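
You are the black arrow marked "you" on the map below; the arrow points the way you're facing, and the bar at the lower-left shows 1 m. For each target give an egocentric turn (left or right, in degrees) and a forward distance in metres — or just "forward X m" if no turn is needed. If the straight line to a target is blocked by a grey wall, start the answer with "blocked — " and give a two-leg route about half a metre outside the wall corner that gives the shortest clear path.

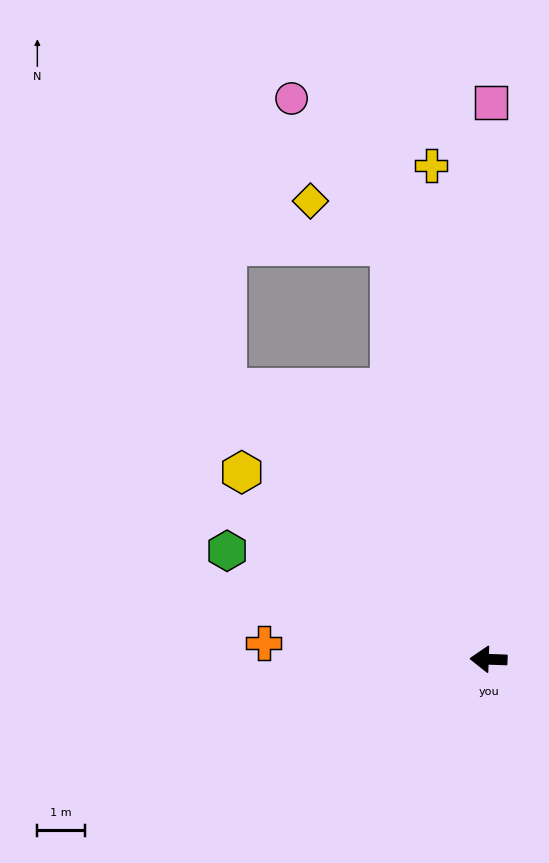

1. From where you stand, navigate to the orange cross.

turn right 2°, forward 4.8 m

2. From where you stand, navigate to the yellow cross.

turn right 81°, forward 10.5 m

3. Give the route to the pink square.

turn right 88°, forward 11.8 m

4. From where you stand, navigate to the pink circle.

blocked — turn right 75°, forward 9.0 m, then turn left 21°, forward 3.7 m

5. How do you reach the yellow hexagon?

turn right 35°, forward 6.5 m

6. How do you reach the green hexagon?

turn right 20°, forward 6.0 m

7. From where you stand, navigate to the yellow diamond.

blocked — turn right 75°, forward 9.0 m, then turn left 48°, forward 1.9 m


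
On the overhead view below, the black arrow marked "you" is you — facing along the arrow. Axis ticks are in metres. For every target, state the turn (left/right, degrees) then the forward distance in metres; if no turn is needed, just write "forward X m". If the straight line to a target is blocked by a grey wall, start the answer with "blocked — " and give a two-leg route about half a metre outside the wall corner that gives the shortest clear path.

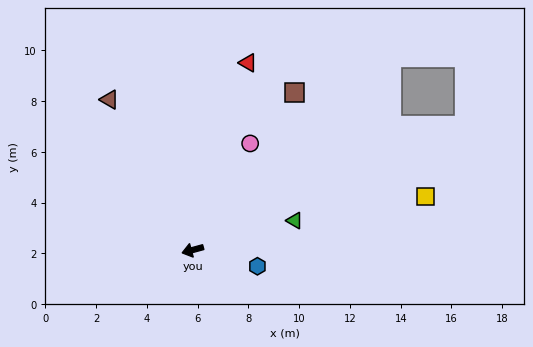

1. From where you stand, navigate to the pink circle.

turn right 134°, forward 4.8 m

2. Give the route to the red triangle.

turn right 122°, forward 7.7 m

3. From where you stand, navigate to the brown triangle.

turn right 76°, forward 6.8 m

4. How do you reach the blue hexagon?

turn left 151°, forward 2.6 m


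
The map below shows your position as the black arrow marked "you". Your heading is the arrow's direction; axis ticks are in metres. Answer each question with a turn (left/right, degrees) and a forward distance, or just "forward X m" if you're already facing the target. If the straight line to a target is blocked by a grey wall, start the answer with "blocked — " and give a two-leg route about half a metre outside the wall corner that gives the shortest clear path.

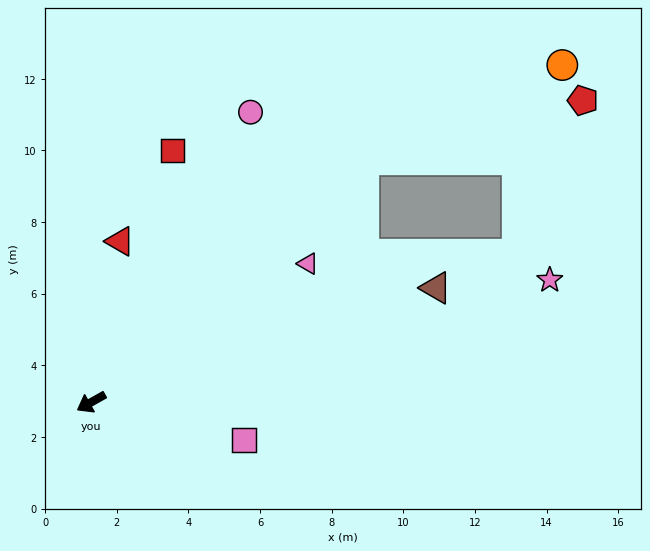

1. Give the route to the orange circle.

blocked — turn right 168°, forward 10.2 m, then turn right 16°, forward 6.1 m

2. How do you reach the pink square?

turn left 137°, forward 4.4 m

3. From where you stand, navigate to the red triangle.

turn right 129°, forward 4.6 m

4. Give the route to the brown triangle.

turn left 169°, forward 10.1 m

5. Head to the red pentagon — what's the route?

blocked — turn right 168°, forward 10.2 m, then turn right 26°, forward 6.3 m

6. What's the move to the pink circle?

turn right 148°, forward 9.2 m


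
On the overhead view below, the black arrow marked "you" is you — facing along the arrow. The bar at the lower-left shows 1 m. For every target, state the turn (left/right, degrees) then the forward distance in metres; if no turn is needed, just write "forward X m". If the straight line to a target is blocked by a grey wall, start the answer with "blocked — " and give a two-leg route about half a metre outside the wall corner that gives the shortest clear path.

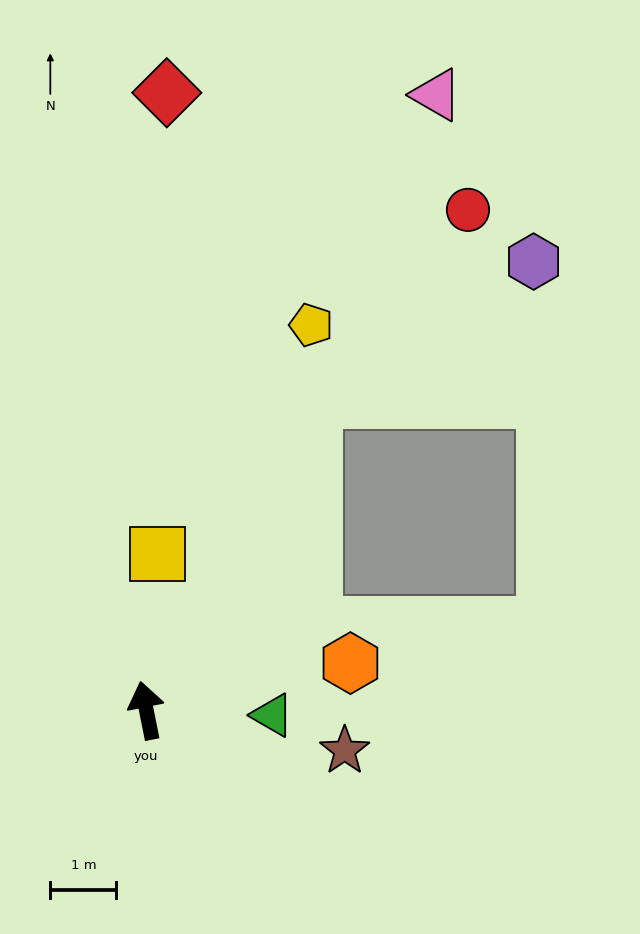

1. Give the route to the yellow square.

turn right 15°, forward 2.4 m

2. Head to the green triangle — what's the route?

turn right 104°, forward 1.9 m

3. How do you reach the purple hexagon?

blocked — turn right 40°, forward 5.3 m, then turn right 29°, forward 3.9 m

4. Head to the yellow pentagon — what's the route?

turn right 35°, forward 6.3 m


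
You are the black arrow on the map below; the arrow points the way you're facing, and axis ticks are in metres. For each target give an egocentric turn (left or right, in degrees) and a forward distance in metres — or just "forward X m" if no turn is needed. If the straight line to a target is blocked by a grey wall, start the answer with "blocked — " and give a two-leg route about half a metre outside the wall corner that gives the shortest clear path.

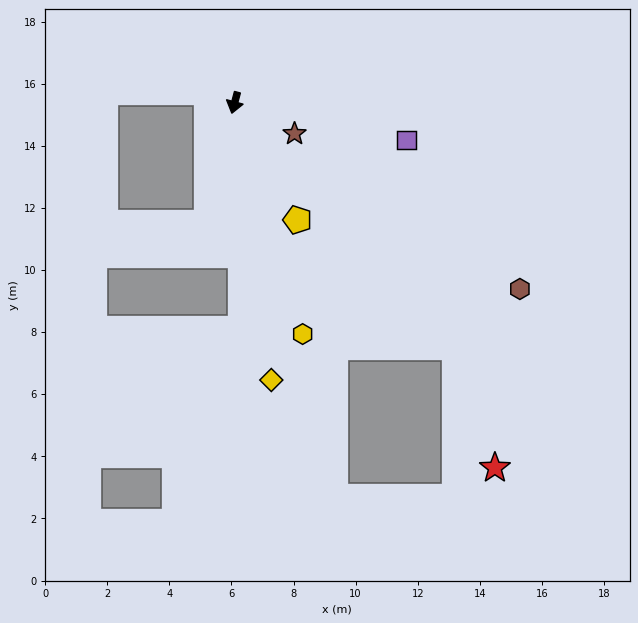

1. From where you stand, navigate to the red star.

blocked — turn left 57°, forward 10.6 m, then turn right 24°, forward 4.1 m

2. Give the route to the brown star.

turn left 78°, forward 2.2 m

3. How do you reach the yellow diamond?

turn left 22°, forward 9.0 m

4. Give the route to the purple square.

turn left 93°, forward 5.7 m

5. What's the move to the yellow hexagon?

turn left 31°, forward 7.8 m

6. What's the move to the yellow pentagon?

turn left 43°, forward 4.3 m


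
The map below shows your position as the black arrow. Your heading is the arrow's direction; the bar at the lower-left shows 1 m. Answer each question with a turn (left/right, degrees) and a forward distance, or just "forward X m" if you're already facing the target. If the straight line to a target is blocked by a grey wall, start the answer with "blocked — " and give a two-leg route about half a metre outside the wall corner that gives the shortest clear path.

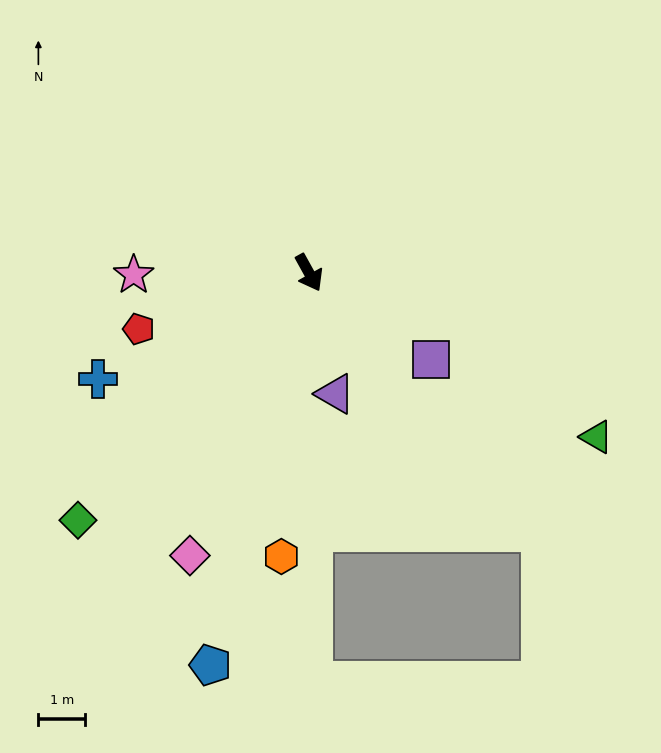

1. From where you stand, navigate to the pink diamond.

turn right 52°, forward 6.5 m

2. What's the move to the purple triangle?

turn right 17°, forward 2.6 m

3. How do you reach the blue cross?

turn right 92°, forward 5.0 m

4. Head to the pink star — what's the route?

turn right 118°, forward 3.7 m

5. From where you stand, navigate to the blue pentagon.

turn right 43°, forward 8.6 m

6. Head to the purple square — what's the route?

turn left 26°, forward 3.2 m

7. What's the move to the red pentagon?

turn right 101°, forward 3.8 m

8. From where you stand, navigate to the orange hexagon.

turn right 35°, forward 6.1 m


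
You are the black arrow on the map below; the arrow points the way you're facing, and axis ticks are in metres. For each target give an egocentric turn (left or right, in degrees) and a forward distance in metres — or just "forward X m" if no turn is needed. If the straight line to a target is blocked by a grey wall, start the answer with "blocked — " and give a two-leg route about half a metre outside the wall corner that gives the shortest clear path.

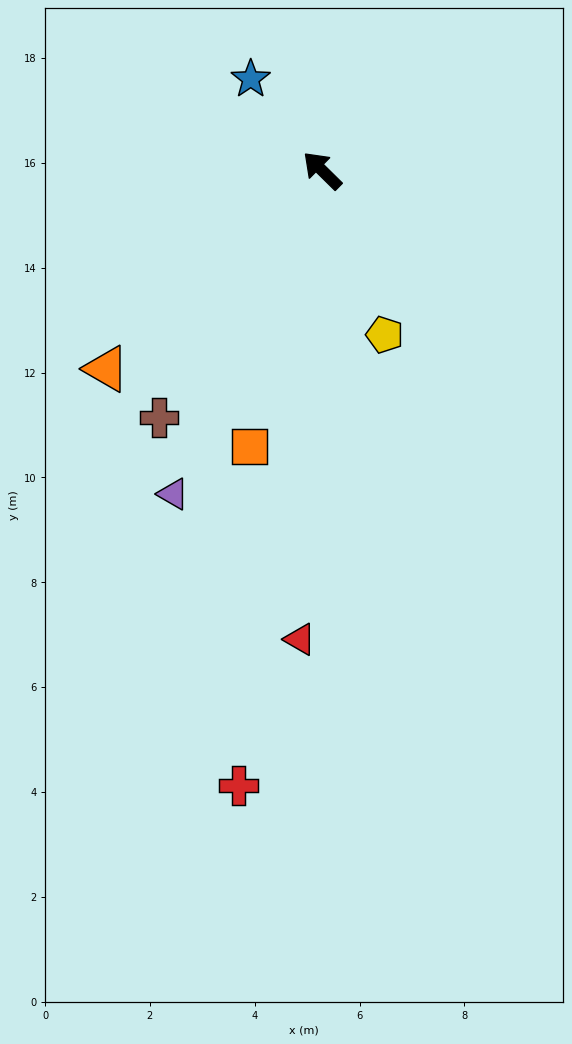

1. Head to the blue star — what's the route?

turn right 7°, forward 2.2 m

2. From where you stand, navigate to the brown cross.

turn left 101°, forward 5.7 m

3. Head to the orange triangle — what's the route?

turn left 87°, forward 5.6 m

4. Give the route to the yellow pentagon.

turn left 155°, forward 3.4 m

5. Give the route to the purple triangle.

turn left 110°, forward 6.8 m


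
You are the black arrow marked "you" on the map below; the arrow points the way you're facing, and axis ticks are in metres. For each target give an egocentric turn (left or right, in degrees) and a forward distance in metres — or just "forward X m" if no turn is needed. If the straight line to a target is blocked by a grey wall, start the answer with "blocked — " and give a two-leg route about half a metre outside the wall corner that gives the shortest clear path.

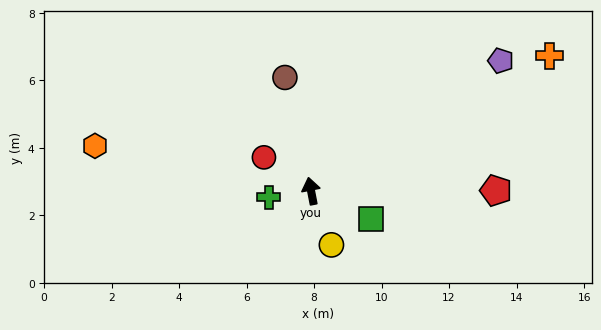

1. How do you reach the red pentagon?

turn right 101°, forward 5.5 m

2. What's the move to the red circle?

turn left 44°, forward 1.7 m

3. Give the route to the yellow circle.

turn right 170°, forward 1.7 m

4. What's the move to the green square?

turn right 126°, forward 2.0 m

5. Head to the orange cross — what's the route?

turn right 71°, forward 8.1 m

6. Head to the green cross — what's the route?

turn left 88°, forward 1.3 m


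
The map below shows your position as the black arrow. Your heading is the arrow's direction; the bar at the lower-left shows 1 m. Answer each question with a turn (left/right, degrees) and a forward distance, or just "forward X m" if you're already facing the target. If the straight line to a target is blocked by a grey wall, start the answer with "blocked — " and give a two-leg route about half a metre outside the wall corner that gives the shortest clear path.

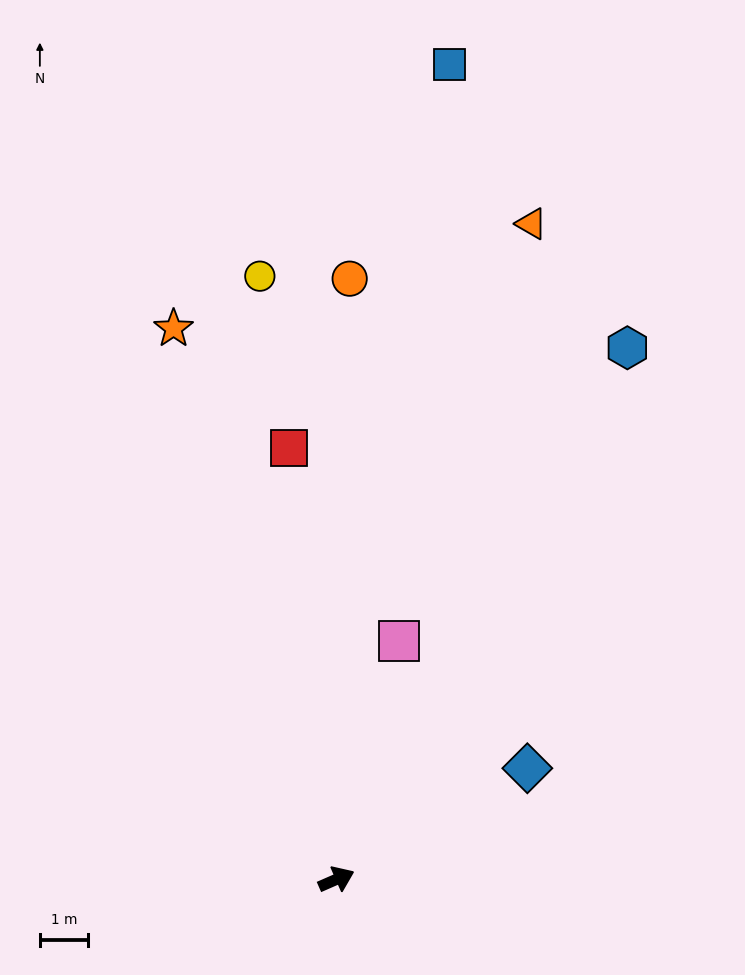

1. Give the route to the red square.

turn left 73°, forward 9.0 m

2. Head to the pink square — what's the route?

turn left 52°, forward 5.1 m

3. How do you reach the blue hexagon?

turn left 38°, forward 12.6 m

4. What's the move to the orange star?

turn left 83°, forward 11.9 m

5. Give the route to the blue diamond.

turn left 7°, forward 4.6 m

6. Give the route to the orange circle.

turn left 65°, forward 12.4 m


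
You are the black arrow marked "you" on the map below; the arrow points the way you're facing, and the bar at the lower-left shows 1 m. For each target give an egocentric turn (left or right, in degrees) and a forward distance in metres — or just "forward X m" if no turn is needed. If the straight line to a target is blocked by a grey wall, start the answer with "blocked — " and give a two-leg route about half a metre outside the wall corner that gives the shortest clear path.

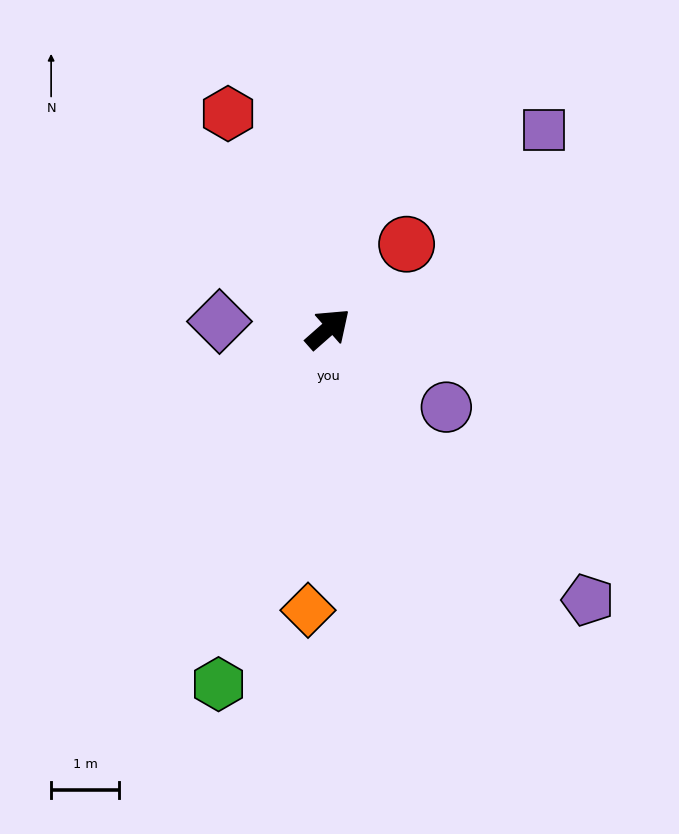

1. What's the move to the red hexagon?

turn left 74°, forward 3.5 m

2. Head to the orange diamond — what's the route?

turn right 135°, forward 4.1 m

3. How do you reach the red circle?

turn left 6°, forward 1.7 m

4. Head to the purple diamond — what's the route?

turn left 135°, forward 1.6 m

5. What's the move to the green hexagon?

turn right 148°, forward 5.5 m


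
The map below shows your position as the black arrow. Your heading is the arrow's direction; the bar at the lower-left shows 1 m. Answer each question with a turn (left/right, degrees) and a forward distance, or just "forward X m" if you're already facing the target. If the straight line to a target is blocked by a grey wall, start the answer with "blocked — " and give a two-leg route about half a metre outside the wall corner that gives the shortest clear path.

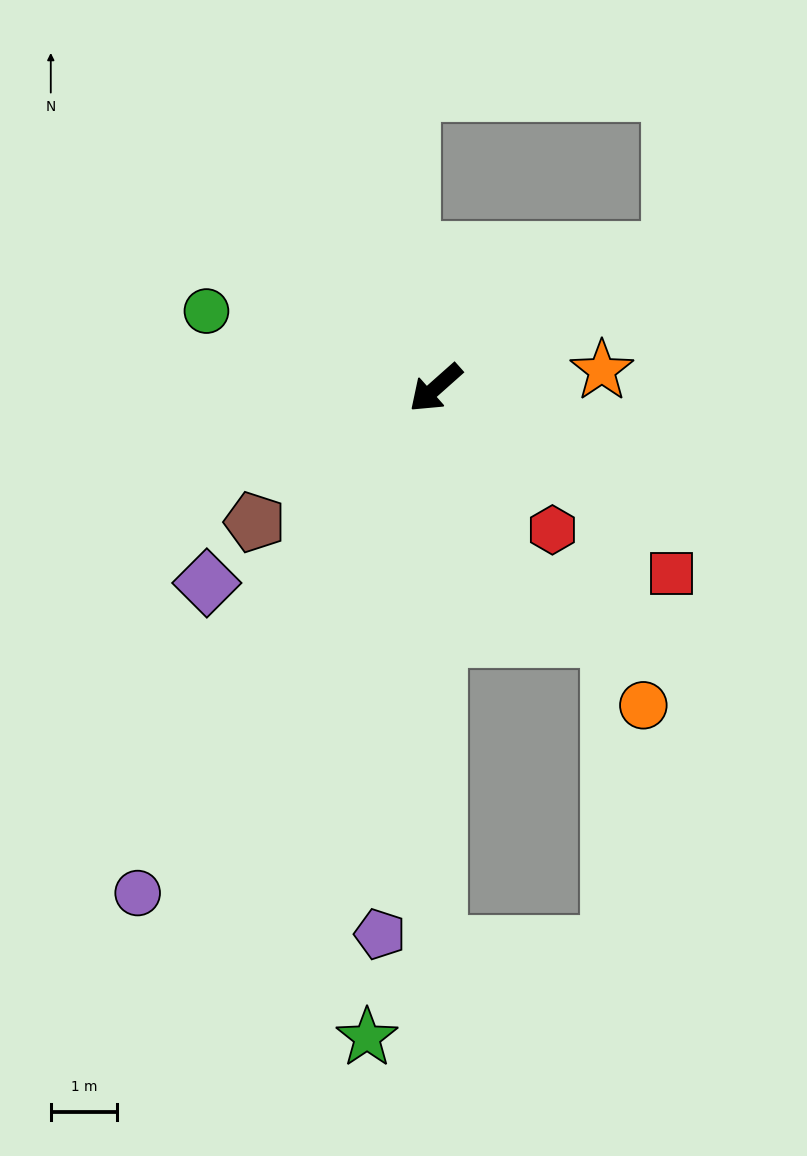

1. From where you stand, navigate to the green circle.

turn right 60°, forward 3.6 m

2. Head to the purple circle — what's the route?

turn left 18°, forward 8.8 m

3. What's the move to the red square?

turn left 100°, forward 4.5 m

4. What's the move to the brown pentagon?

turn right 5°, forward 3.4 m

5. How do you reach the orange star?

turn left 144°, forward 2.5 m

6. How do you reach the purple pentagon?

turn left 43°, forward 8.3 m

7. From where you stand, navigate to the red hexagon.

turn left 88°, forward 2.8 m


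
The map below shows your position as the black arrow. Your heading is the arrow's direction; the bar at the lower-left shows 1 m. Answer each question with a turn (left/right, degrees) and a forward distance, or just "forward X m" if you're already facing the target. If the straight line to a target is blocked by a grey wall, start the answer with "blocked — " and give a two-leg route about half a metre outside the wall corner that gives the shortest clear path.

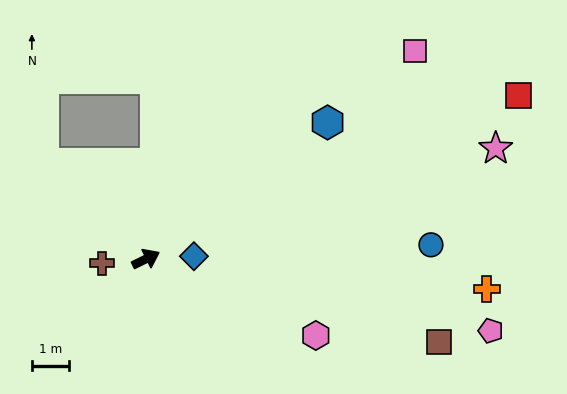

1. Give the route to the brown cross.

turn left 159°, forward 1.2 m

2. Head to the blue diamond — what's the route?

turn right 23°, forward 1.3 m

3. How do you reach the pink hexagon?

turn right 50°, forward 5.0 m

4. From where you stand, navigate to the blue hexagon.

turn left 11°, forward 6.1 m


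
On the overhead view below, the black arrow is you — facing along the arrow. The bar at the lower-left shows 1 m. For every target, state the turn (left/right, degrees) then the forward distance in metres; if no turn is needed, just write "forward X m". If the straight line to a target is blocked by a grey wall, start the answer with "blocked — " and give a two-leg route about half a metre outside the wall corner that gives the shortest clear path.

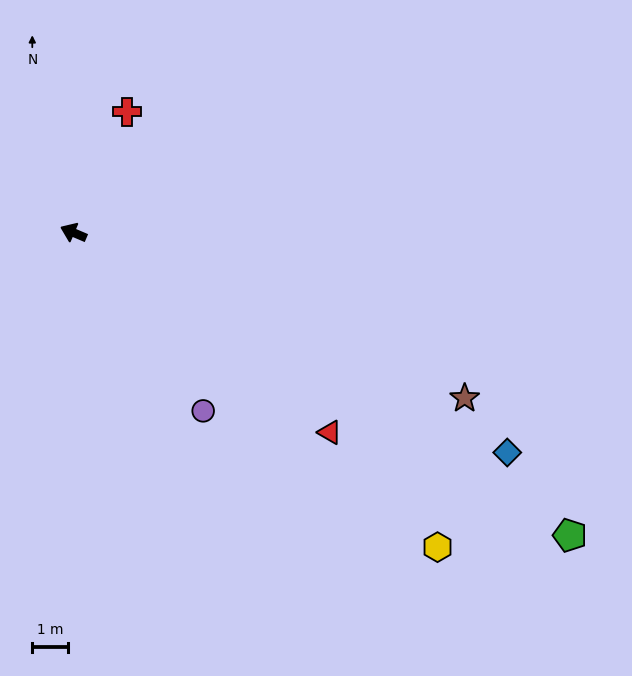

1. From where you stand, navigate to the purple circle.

turn left 149°, forward 6.2 m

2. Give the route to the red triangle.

turn left 165°, forward 9.1 m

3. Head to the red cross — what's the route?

turn right 91°, forward 3.7 m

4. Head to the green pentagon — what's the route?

turn left 172°, forward 16.3 m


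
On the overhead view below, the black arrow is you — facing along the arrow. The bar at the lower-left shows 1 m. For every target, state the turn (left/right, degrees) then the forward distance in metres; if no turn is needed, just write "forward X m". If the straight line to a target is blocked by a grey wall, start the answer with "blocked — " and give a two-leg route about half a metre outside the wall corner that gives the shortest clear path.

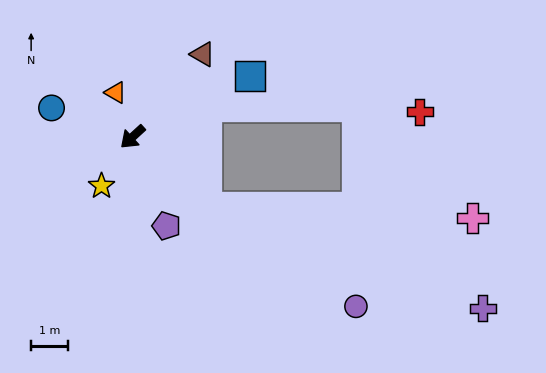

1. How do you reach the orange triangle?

turn right 112°, forward 1.3 m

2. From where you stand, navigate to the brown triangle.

turn right 173°, forward 2.9 m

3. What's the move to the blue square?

turn left 165°, forward 3.6 m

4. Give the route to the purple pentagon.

turn left 68°, forward 2.6 m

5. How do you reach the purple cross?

blocked — turn left 93°, forward 2.8 m, then turn left 25°, forward 8.0 m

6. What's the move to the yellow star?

turn left 15°, forward 1.6 m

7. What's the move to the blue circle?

turn right 62°, forward 2.3 m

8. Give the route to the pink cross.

blocked — turn left 93°, forward 2.8 m, then turn left 42°, forward 7.2 m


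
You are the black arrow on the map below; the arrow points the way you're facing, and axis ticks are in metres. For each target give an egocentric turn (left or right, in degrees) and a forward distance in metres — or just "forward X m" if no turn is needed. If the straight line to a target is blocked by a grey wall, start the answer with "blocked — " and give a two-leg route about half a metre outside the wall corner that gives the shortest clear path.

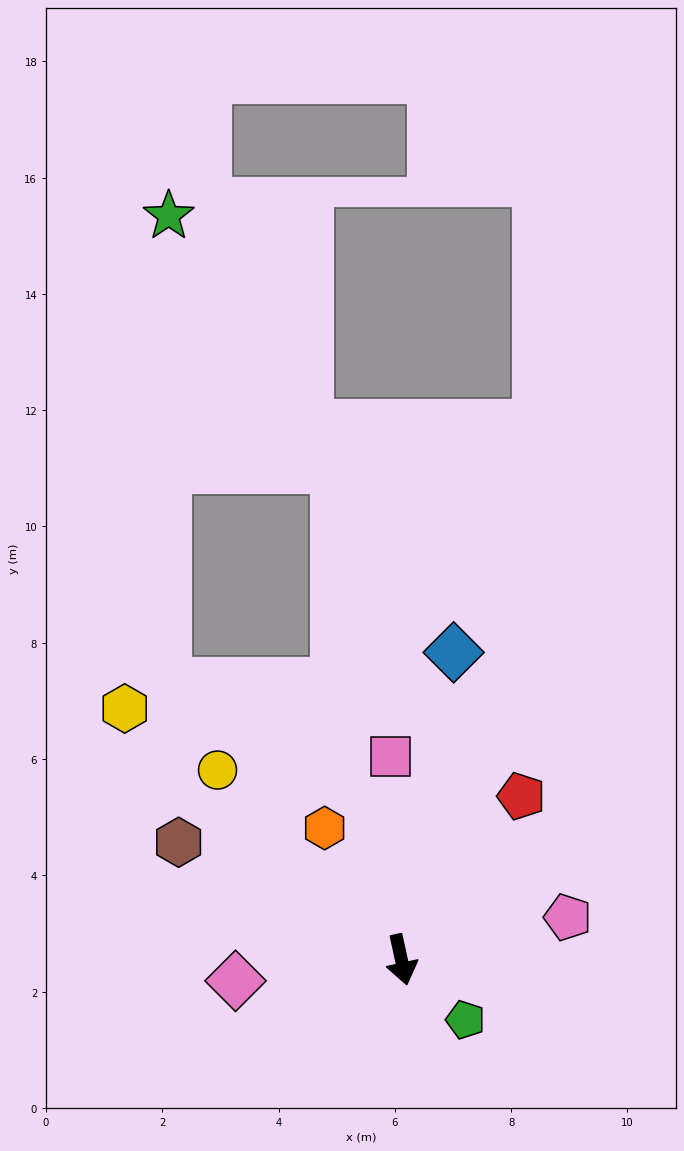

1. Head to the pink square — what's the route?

turn left 171°, forward 3.5 m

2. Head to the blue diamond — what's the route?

turn left 158°, forward 5.4 m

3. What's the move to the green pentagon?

turn left 35°, forward 1.5 m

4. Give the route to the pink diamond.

turn right 95°, forward 2.9 m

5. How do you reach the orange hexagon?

turn right 162°, forward 2.6 m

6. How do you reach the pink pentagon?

turn left 92°, forward 3.0 m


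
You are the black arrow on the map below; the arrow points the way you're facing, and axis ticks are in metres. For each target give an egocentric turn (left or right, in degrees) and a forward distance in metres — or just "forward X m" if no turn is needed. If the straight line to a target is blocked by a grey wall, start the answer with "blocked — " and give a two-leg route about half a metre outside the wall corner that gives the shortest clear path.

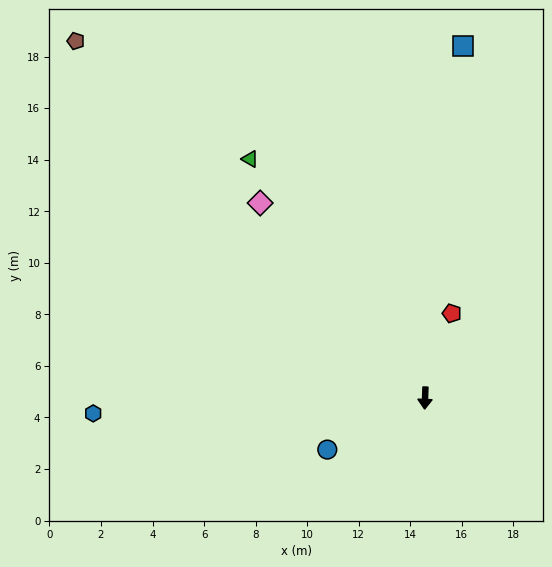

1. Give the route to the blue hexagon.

turn right 85°, forward 12.9 m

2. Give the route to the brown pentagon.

turn right 133°, forward 19.4 m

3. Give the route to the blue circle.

turn right 60°, forward 4.3 m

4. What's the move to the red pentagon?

turn left 165°, forward 3.4 m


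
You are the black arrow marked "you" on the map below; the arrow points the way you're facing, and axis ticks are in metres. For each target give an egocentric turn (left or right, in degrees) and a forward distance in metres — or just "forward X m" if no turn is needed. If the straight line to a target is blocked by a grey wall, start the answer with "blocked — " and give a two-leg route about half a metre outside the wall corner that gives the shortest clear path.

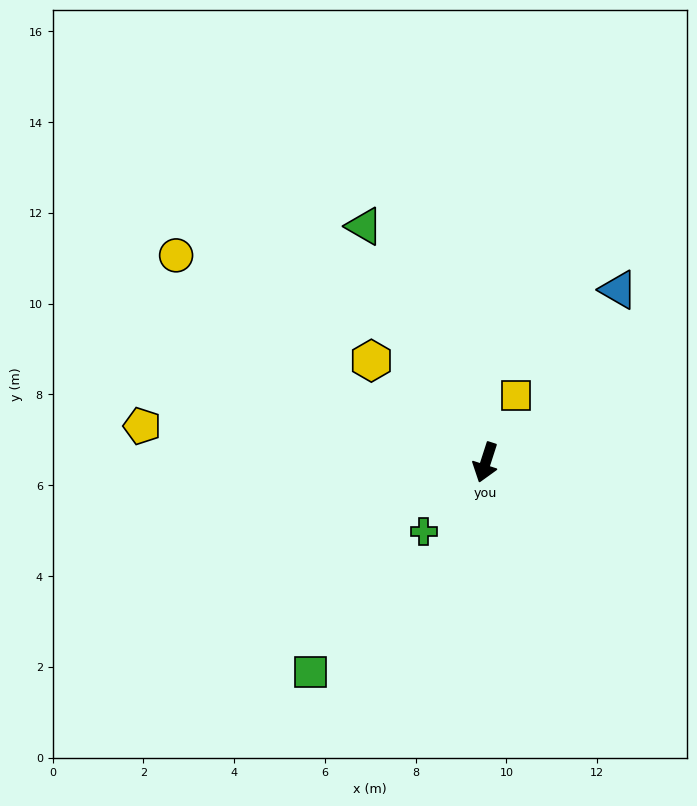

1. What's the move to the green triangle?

turn right 135°, forward 5.9 m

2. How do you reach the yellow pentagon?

turn right 78°, forward 7.6 m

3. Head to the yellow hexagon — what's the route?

turn right 114°, forward 3.4 m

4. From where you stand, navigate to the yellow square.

turn left 173°, forward 1.6 m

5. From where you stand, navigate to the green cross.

turn right 24°, forward 2.0 m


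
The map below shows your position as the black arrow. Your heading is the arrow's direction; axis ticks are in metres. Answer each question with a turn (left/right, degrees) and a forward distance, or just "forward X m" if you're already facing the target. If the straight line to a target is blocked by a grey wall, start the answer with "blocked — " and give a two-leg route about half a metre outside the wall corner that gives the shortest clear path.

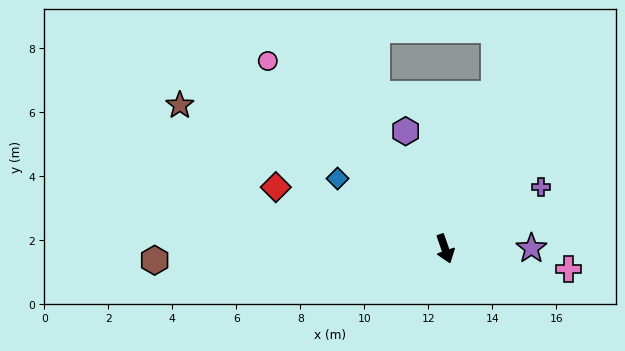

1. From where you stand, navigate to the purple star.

turn left 71°, forward 2.7 m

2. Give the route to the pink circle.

turn right 156°, forward 8.1 m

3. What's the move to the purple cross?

turn left 103°, forward 3.6 m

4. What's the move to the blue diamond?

turn right 142°, forward 4.0 m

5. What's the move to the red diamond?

turn right 129°, forward 5.6 m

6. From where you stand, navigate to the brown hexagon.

turn right 107°, forward 9.1 m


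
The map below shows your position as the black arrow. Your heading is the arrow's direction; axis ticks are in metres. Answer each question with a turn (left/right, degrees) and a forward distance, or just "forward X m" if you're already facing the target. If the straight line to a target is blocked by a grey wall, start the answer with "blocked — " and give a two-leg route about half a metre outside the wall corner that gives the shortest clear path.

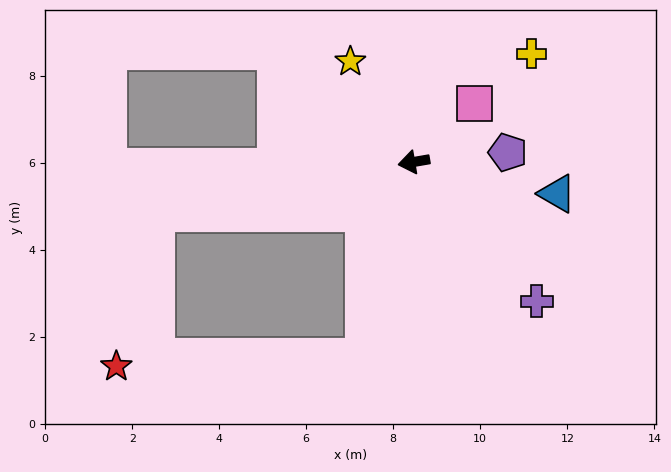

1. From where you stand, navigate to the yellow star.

turn right 67°, forward 2.7 m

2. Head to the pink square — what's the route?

turn right 146°, forward 1.9 m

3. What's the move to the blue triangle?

turn left 158°, forward 3.4 m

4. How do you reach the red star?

blocked — forward 6.0 m, then turn left 65°, forward 3.6 m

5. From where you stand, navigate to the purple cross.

turn left 122°, forward 4.3 m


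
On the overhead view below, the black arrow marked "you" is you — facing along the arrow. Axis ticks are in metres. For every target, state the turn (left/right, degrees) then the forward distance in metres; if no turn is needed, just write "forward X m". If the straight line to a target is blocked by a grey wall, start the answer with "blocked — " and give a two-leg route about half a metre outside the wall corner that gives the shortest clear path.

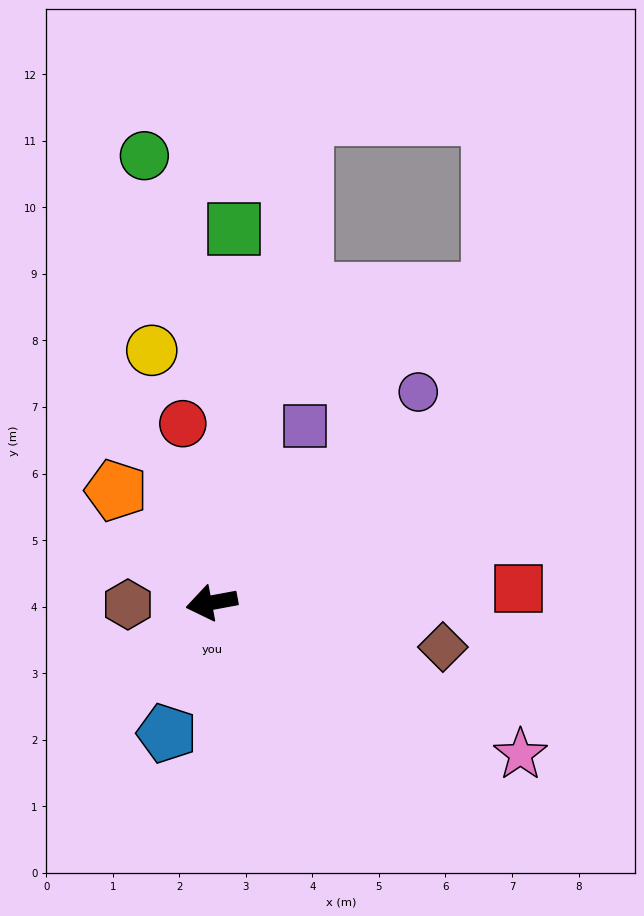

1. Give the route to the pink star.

turn left 143°, forward 5.2 m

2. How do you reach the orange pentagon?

turn right 60°, forward 2.2 m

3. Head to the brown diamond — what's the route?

turn left 159°, forward 3.5 m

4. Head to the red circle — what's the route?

turn right 91°, forward 2.7 m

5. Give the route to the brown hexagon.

turn right 9°, forward 1.3 m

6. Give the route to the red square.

turn left 172°, forward 4.6 m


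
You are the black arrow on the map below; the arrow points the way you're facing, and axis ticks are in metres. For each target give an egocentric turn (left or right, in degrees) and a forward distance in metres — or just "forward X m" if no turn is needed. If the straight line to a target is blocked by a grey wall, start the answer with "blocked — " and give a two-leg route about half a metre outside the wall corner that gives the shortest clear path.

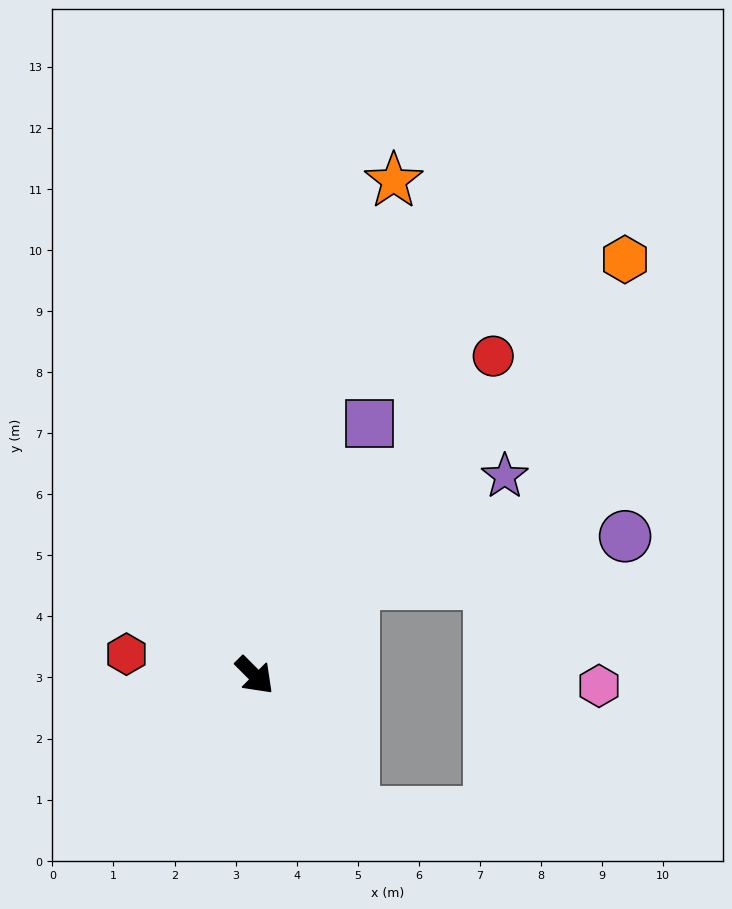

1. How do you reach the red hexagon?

turn right 144°, forward 2.1 m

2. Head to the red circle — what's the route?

turn left 98°, forward 6.5 m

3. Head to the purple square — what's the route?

turn left 111°, forward 4.5 m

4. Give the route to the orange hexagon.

turn left 93°, forward 9.1 m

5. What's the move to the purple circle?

blocked — turn left 88°, forward 2.2 m, then turn right 33°, forward 4.5 m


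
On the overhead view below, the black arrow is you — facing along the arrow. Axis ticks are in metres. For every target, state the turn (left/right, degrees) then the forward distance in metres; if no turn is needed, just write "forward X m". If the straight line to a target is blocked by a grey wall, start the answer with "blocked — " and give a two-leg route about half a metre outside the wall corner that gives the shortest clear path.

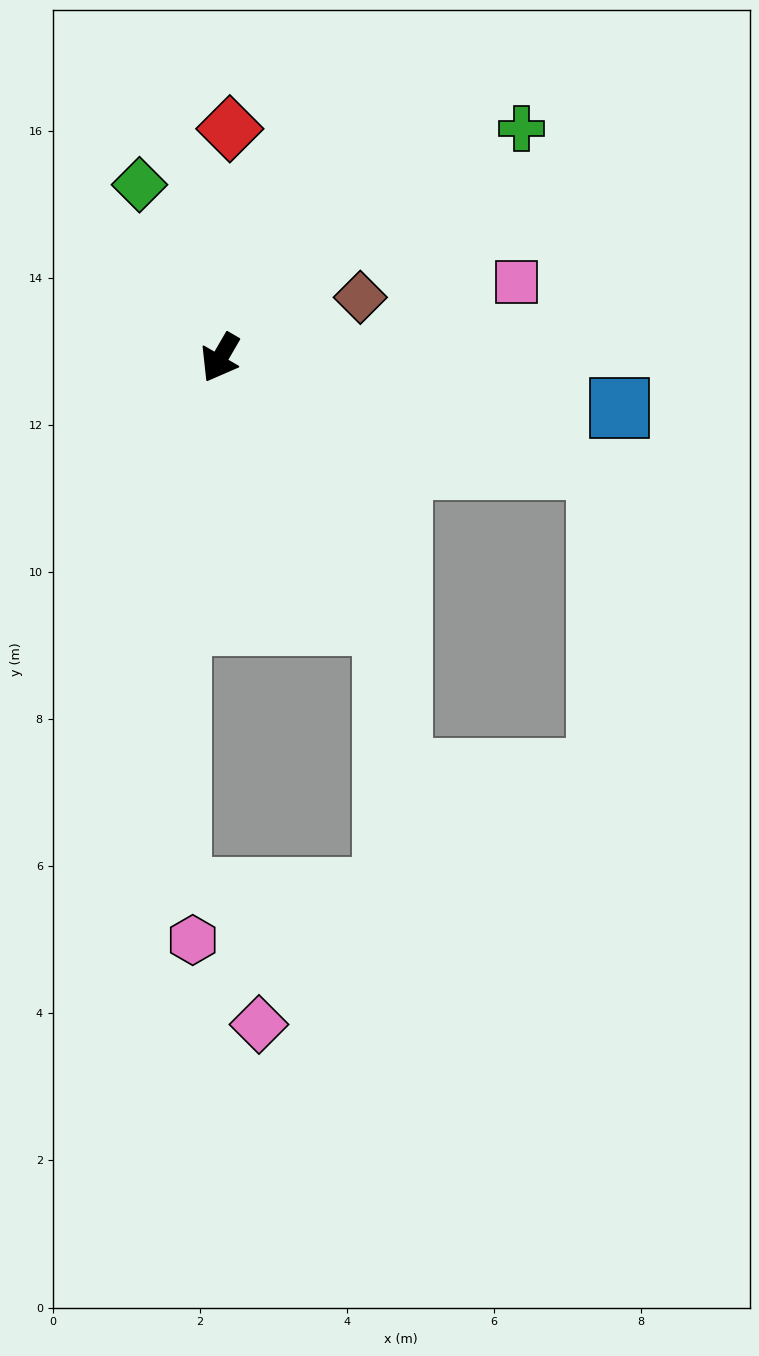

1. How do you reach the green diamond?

turn right 125°, forward 2.6 m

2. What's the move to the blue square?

turn left 113°, forward 5.5 m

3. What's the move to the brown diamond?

turn left 144°, forward 2.1 m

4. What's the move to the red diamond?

turn right 152°, forward 3.1 m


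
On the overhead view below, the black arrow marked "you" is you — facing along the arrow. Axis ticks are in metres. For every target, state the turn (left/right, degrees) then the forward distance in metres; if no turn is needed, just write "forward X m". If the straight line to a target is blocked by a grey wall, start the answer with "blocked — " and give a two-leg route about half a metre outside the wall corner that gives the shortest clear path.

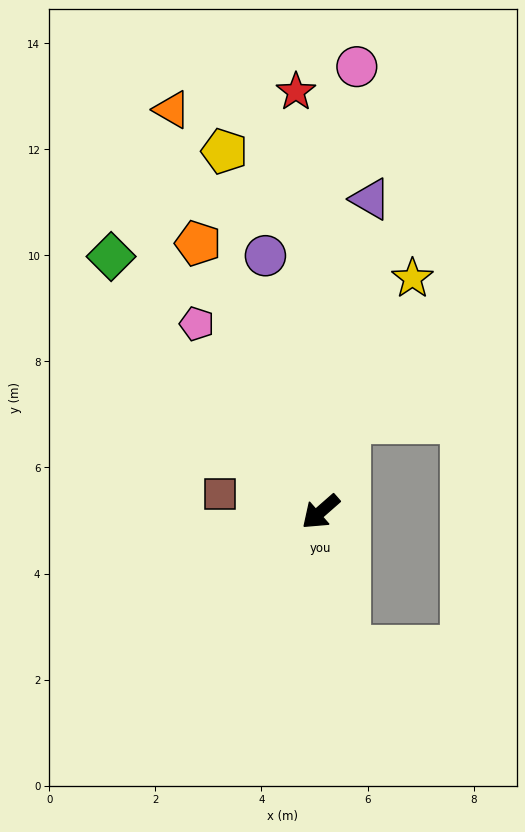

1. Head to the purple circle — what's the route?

turn right 119°, forward 4.9 m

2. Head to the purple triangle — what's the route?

turn right 140°, forward 6.0 m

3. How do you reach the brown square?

turn right 51°, forward 1.9 m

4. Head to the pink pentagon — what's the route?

turn right 98°, forward 4.2 m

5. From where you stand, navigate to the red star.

turn right 128°, forward 7.9 m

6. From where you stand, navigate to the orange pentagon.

turn right 107°, forward 5.6 m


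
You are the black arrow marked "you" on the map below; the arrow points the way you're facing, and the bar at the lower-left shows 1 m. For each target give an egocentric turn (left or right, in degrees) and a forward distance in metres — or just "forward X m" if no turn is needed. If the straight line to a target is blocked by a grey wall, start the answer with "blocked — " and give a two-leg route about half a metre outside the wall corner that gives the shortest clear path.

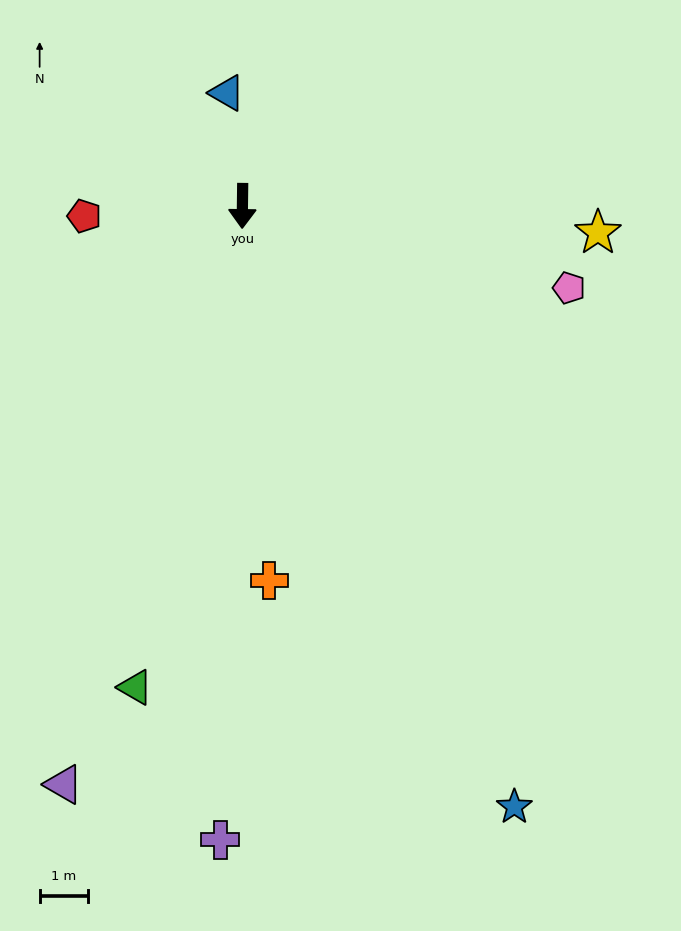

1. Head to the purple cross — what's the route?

forward 13.0 m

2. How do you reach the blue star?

turn left 25°, forward 13.6 m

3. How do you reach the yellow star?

turn left 86°, forward 7.3 m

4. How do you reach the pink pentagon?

turn left 77°, forward 6.9 m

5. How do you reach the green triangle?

turn right 12°, forward 10.1 m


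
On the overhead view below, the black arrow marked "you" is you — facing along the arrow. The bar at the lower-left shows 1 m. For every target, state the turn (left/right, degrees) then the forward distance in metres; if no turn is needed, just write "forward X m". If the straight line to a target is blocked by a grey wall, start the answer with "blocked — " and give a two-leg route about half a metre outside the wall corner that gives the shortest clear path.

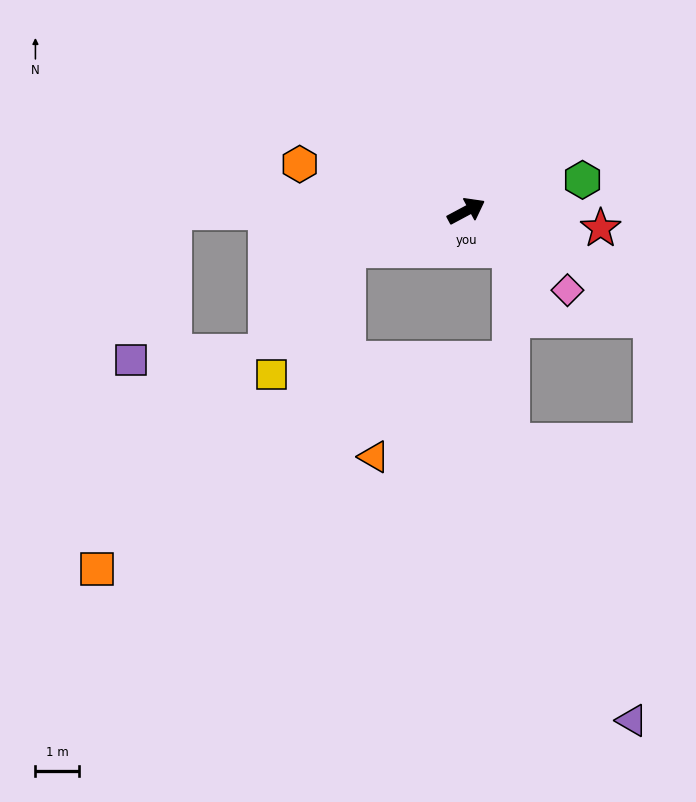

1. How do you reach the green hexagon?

turn right 13°, forward 2.8 m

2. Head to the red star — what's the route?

turn right 36°, forward 3.1 m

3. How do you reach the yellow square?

blocked — turn left 170°, forward 2.9 m, then turn left 40°, forward 3.4 m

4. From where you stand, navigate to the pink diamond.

turn right 66°, forward 3.0 m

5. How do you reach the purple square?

blocked — turn left 152°, forward 6.8 m, then turn left 74°, forward 3.6 m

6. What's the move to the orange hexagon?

turn left 136°, forward 4.0 m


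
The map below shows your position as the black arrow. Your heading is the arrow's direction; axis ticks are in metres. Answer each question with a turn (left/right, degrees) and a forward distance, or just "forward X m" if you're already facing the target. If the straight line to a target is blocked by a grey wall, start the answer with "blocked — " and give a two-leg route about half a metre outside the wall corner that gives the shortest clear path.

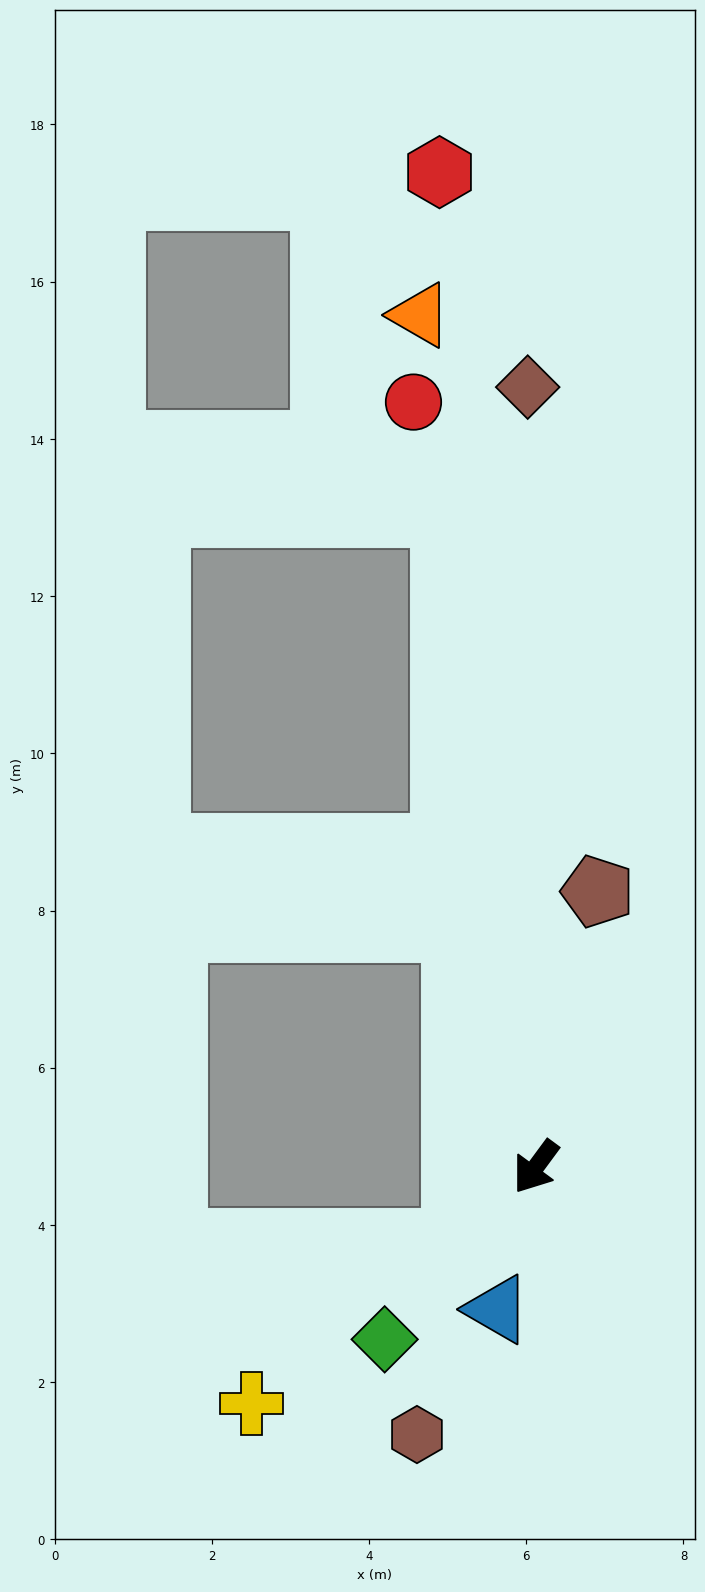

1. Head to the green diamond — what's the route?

turn right 5°, forward 2.9 m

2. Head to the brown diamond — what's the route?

turn right 143°, forward 9.9 m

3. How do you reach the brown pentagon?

turn right 156°, forward 3.6 m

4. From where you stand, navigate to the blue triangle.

turn left 21°, forward 1.9 m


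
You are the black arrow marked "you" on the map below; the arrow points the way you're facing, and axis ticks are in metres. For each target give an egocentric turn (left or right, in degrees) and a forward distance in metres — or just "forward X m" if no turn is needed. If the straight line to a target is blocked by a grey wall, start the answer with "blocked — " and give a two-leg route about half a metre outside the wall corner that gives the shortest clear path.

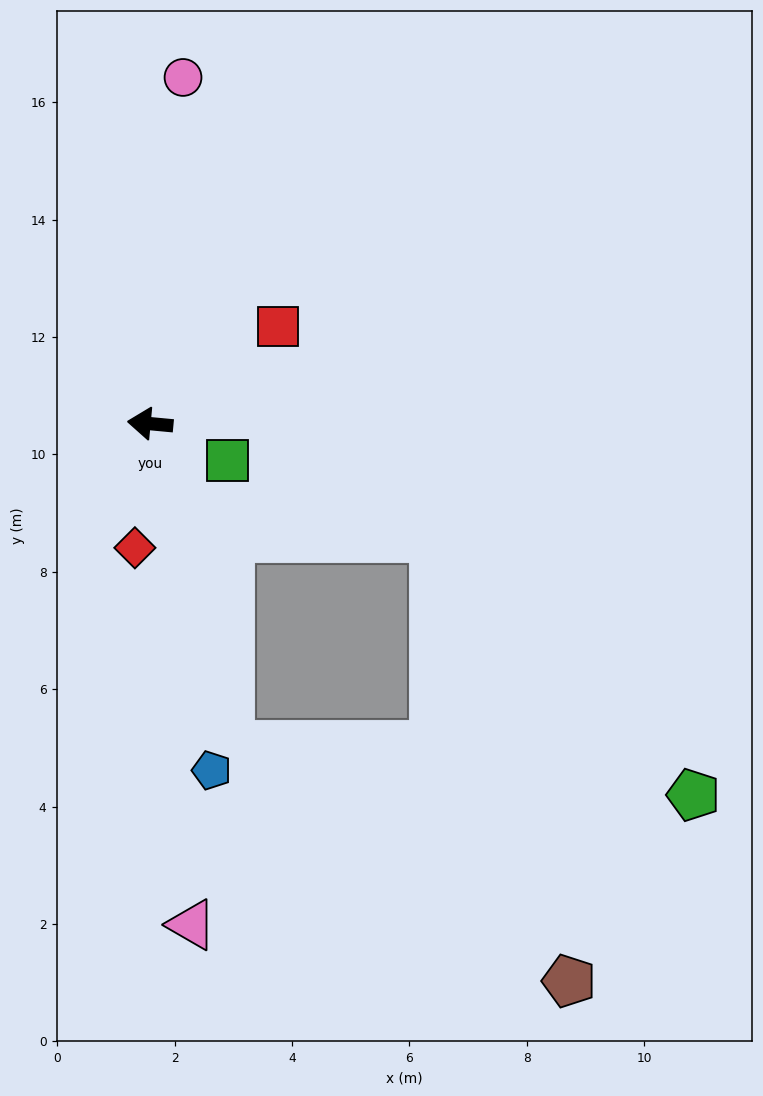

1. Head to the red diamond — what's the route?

turn left 88°, forward 2.1 m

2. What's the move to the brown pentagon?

blocked — turn left 109°, forward 5.6 m, then turn left 42°, forward 7.0 m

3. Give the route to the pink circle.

turn right 90°, forward 5.9 m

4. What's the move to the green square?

turn left 160°, forward 1.5 m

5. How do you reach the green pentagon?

blocked — turn left 109°, forward 5.6 m, then turn left 70°, forward 8.0 m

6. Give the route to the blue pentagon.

turn left 105°, forward 6.0 m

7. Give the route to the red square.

turn right 137°, forward 2.7 m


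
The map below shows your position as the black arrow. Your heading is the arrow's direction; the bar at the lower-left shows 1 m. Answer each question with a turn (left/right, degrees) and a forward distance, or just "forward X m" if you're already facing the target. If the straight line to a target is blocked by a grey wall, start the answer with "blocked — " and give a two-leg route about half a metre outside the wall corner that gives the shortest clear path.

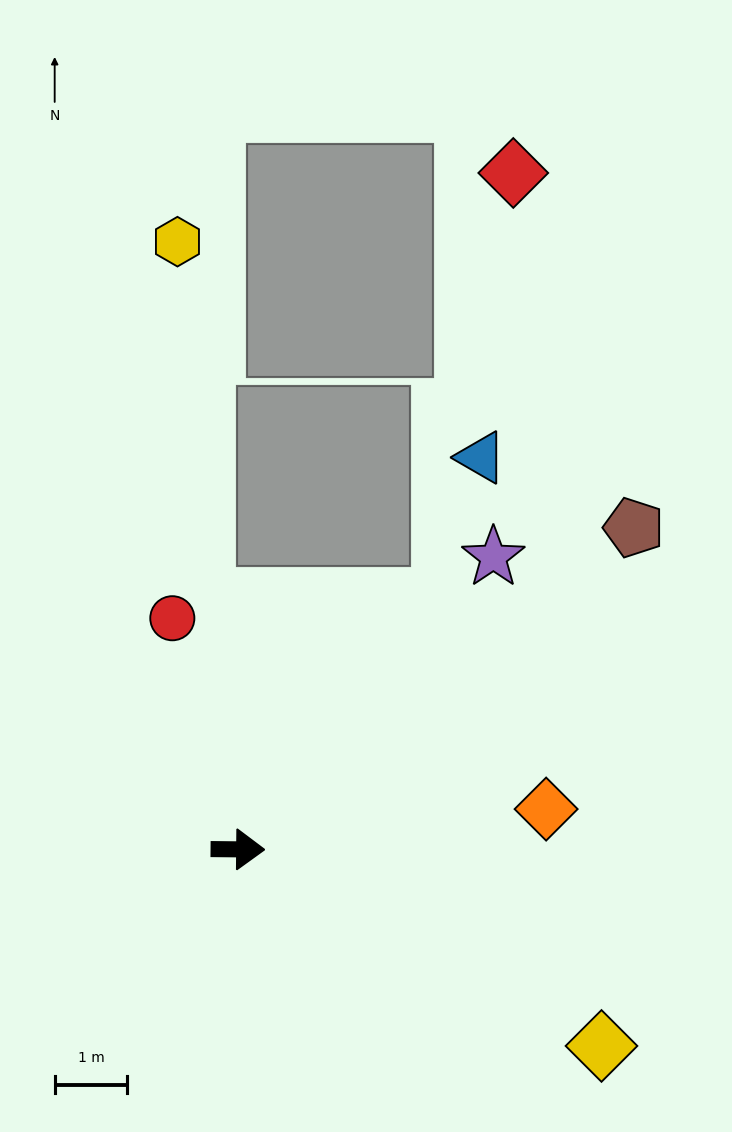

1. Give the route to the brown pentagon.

turn left 40°, forward 7.0 m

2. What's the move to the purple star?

turn left 49°, forward 5.3 m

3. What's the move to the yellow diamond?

turn right 28°, forward 5.7 m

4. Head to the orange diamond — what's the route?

turn left 8°, forward 4.3 m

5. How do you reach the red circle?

turn left 106°, forward 3.3 m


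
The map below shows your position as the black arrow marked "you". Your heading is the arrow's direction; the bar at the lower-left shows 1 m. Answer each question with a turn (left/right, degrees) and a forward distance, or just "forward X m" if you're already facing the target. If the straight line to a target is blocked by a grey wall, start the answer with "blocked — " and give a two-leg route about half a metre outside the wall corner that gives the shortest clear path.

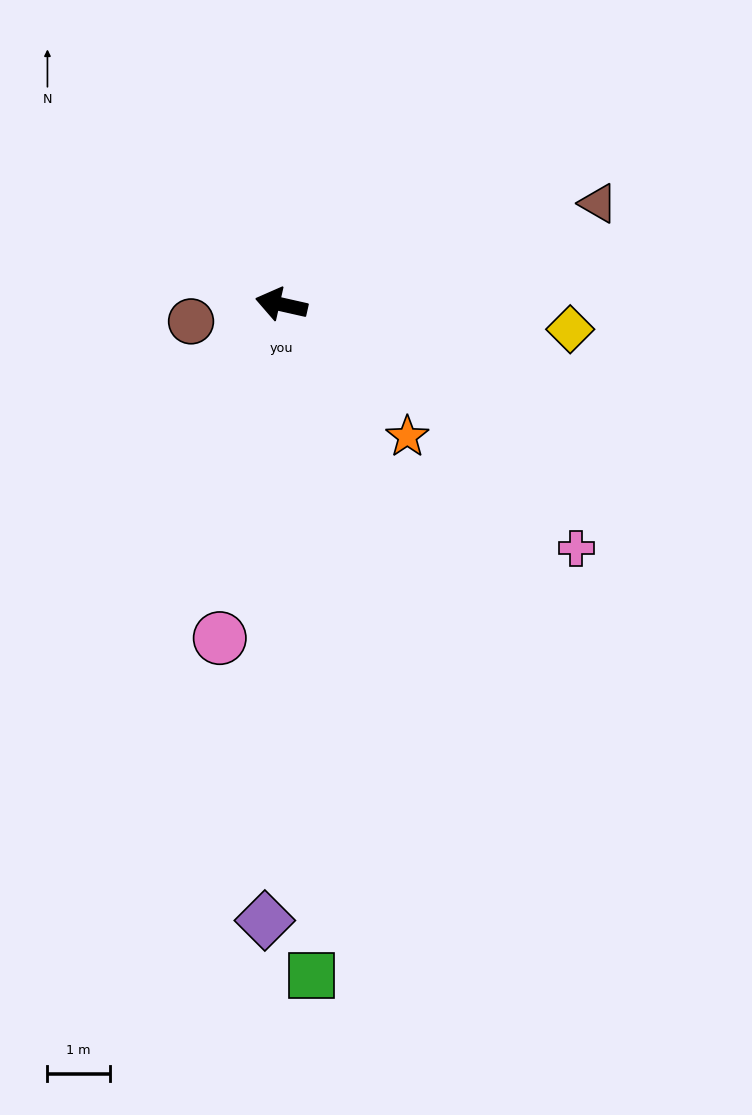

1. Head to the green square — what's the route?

turn left 105°, forward 10.8 m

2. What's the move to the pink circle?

turn left 92°, forward 5.5 m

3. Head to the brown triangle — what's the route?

turn right 150°, forward 5.3 m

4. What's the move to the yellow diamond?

turn right 172°, forward 4.7 m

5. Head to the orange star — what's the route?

turn left 146°, forward 2.9 m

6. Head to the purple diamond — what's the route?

turn left 101°, forward 9.9 m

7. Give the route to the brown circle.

turn left 23°, forward 1.5 m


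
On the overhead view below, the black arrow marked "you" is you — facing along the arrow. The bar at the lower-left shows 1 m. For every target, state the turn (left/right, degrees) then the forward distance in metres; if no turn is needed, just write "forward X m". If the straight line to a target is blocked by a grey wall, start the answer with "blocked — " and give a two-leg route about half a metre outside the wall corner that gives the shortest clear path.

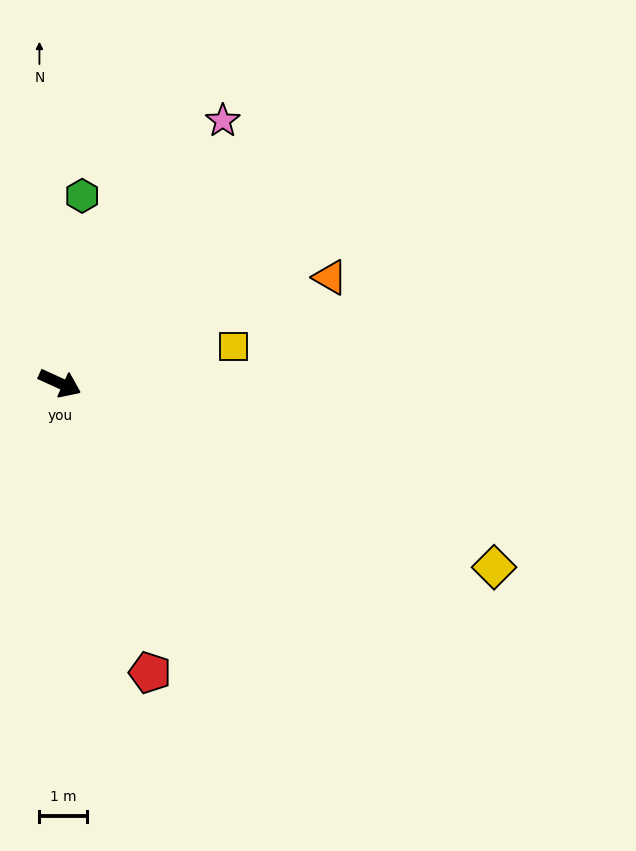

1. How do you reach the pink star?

turn left 83°, forward 6.5 m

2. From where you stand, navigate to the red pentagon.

turn right 48°, forward 6.4 m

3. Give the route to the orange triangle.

turn left 46°, forward 6.1 m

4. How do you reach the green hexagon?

turn left 108°, forward 4.0 m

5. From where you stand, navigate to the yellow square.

turn left 36°, forward 3.7 m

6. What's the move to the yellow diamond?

forward 10.0 m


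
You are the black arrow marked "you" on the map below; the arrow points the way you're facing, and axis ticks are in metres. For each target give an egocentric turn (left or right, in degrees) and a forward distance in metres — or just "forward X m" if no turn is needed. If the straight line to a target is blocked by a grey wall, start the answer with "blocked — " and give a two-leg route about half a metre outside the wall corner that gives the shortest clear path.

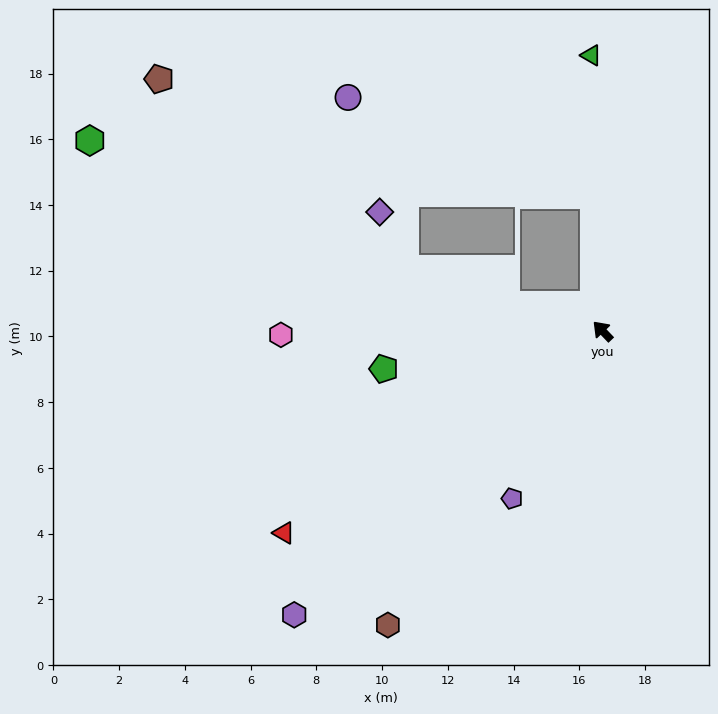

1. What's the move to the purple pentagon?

turn left 108°, forward 5.8 m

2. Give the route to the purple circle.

blocked — turn right 40°, forward 4.1 m, then turn left 65°, forward 8.1 m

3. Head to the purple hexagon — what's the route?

turn left 89°, forward 12.8 m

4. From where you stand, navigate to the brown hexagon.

turn left 100°, forward 11.1 m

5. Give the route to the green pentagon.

turn left 56°, forward 6.8 m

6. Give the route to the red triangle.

turn left 79°, forward 11.5 m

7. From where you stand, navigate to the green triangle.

turn right 41°, forward 8.4 m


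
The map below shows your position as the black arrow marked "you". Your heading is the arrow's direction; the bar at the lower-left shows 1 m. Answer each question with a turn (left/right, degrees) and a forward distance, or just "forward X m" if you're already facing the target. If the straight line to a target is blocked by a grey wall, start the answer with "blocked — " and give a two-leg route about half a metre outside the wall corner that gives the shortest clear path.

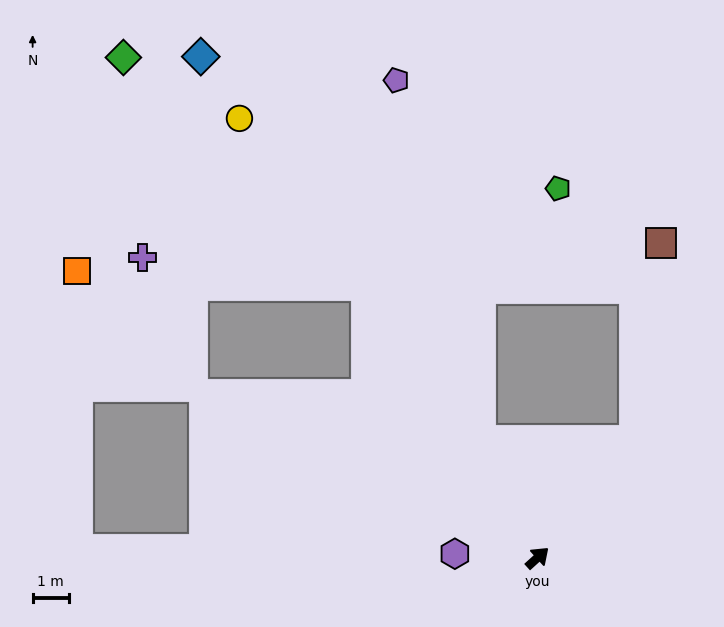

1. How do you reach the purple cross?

blocked — turn left 80°, forward 9.0 m, then turn left 51°, forward 6.3 m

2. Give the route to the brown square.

blocked — turn left 8°, forward 4.2 m, then turn left 32°, forward 5.5 m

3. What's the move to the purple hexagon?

turn left 135°, forward 2.3 m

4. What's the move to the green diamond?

blocked — turn left 80°, forward 9.0 m, then turn left 15°, forward 9.3 m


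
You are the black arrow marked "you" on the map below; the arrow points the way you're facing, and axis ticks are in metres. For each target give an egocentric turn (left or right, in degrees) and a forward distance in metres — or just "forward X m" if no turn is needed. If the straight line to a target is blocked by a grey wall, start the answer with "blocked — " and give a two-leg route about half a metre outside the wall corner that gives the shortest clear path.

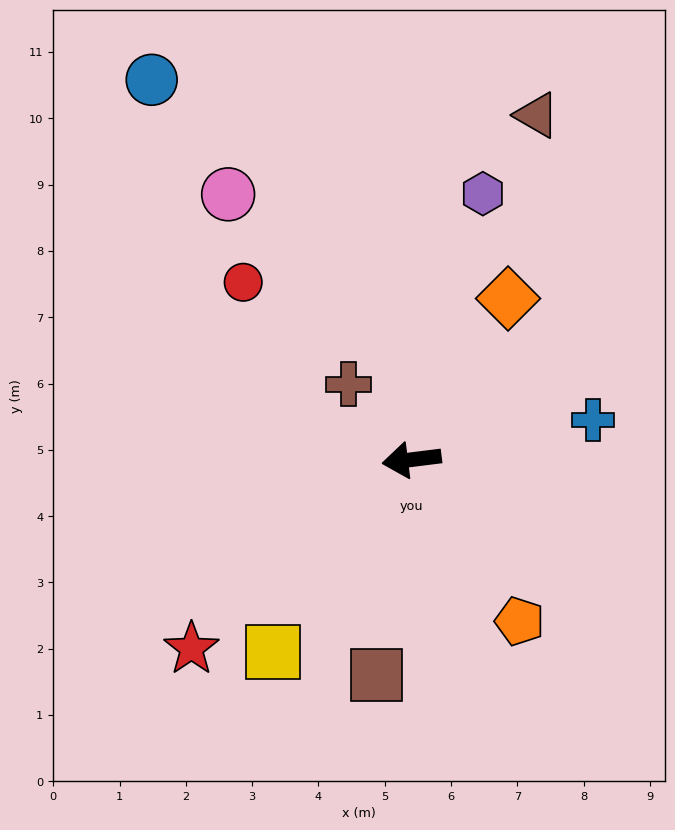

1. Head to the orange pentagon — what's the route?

turn left 117°, forward 2.9 m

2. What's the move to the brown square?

turn left 74°, forward 3.3 m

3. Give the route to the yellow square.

turn left 47°, forward 3.6 m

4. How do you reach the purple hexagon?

turn right 112°, forward 4.2 m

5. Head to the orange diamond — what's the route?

turn right 128°, forward 2.8 m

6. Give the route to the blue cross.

turn right 175°, forward 2.8 m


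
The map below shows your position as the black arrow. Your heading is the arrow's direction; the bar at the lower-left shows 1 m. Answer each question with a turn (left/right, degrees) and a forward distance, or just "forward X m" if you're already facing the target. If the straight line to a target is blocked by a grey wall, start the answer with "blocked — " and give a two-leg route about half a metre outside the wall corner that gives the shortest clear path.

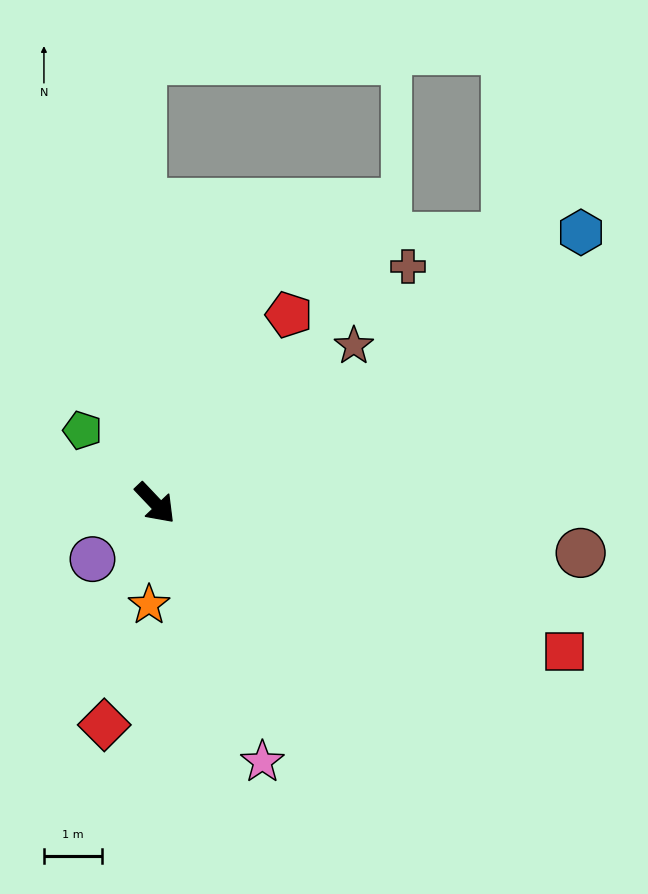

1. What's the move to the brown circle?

turn left 40°, forward 7.4 m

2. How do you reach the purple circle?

turn right 92°, forward 1.4 m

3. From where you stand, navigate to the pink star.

turn right 21°, forward 4.8 m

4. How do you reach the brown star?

turn left 85°, forward 4.4 m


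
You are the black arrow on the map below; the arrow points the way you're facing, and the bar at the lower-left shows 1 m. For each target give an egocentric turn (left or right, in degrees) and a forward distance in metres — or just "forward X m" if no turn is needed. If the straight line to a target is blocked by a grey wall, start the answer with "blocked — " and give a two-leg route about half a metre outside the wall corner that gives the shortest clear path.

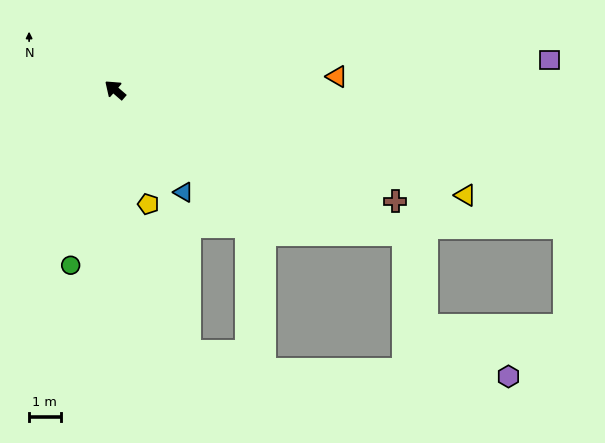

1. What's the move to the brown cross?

turn right 161°, forward 9.6 m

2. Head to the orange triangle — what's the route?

turn right 136°, forward 7.1 m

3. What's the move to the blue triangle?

turn left 165°, forward 3.9 m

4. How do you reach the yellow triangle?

turn right 156°, forward 11.7 m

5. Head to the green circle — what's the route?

turn left 117°, forward 5.8 m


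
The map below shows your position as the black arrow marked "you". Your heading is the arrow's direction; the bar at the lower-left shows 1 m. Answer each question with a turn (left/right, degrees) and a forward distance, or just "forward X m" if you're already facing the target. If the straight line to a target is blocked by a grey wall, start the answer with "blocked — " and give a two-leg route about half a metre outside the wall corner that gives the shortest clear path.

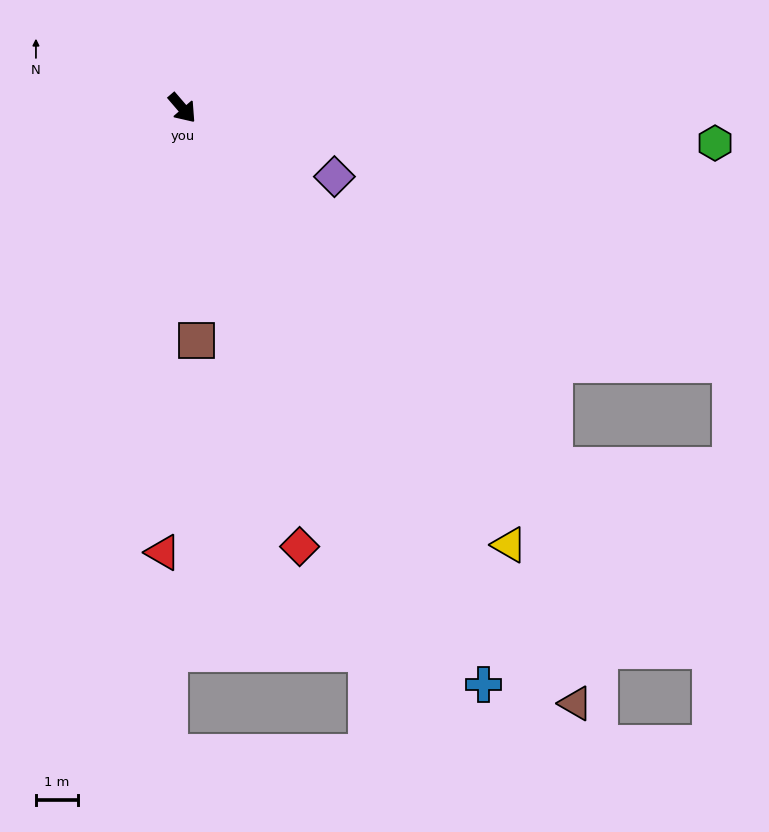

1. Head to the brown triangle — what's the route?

turn right 7°, forward 16.8 m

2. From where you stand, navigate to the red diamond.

turn right 26°, forward 10.7 m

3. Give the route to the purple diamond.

turn left 25°, forward 3.9 m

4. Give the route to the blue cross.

turn right 13°, forward 15.3 m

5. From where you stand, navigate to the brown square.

turn right 37°, forward 5.5 m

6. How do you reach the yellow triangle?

turn right 4°, forward 12.9 m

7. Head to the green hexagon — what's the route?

turn left 46°, forward 12.6 m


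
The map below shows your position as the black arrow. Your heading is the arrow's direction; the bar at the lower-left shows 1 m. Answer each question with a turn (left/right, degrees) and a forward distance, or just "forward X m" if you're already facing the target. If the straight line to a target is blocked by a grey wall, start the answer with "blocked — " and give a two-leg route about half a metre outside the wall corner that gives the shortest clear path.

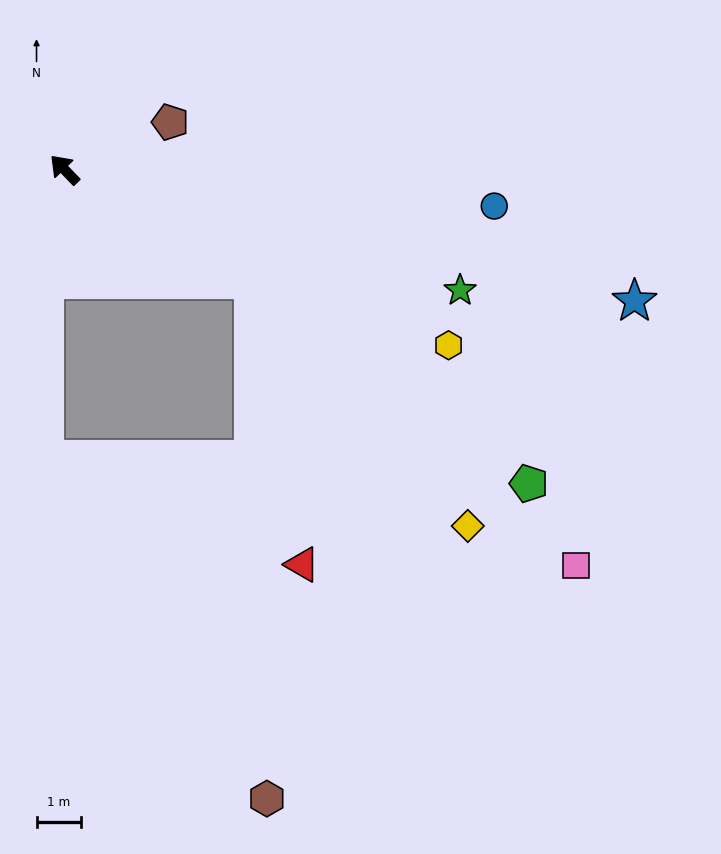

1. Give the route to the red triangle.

blocked — turn right 164°, forward 4.9 m, then turn right 50°, forward 6.4 m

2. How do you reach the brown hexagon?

blocked — turn right 164°, forward 4.9 m, then turn right 58°, forward 11.5 m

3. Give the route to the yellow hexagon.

turn right 158°, forward 9.4 m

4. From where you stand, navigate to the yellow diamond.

blocked — turn right 164°, forward 4.9 m, then turn right 19°, forward 7.3 m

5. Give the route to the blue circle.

turn right 139°, forward 9.6 m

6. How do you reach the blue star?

turn right 147°, forward 13.0 m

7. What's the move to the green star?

turn right 151°, forward 9.2 m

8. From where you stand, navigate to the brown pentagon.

turn right 110°, forward 2.6 m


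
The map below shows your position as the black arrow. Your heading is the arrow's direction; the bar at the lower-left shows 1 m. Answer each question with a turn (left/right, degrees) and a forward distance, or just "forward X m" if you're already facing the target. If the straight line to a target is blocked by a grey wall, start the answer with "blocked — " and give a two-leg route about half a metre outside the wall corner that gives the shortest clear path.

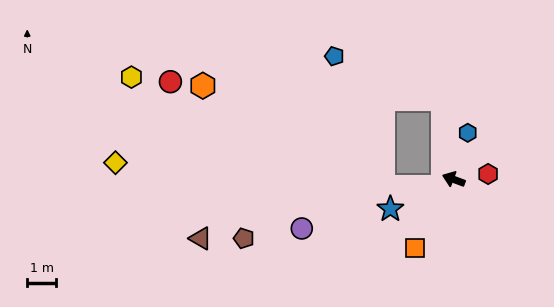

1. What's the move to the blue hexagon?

turn right 86°, forward 1.7 m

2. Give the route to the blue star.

turn left 46°, forward 2.4 m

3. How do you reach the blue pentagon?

blocked — turn right 62°, forward 2.8 m, then turn left 61°, forward 4.0 m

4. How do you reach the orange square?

turn left 81°, forward 2.7 m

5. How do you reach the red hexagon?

turn right 151°, forward 1.2 m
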